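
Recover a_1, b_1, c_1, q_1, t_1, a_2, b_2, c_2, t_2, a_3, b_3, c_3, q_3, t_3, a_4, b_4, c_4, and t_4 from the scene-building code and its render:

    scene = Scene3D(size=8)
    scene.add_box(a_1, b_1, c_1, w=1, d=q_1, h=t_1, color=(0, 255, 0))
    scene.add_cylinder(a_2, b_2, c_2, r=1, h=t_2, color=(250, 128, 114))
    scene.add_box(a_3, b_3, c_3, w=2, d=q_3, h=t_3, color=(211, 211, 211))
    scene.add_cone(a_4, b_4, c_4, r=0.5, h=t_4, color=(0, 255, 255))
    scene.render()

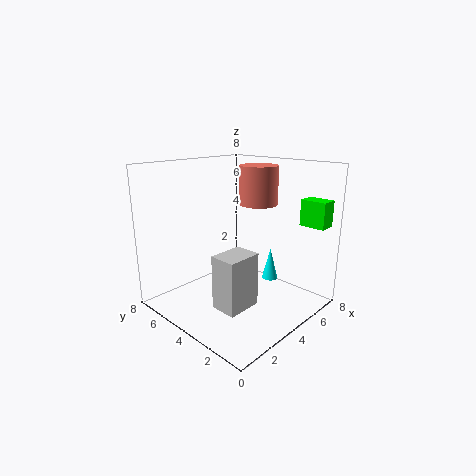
a_1 = 7
b_1 = 0.5
c_1 = 4.5
q_1 = 1.5
t_1 = 1.5
a_2 = 4.5
b_2 = 3
c_2 = 6
t_2 = 2
a_3 = 2
b_3 = 2.5
c_3 = 0.5
q_3 = 1.5
t_3 = 3
a_4 = 7
b_4 = 4
c_4 = 0.5
t_4 = 2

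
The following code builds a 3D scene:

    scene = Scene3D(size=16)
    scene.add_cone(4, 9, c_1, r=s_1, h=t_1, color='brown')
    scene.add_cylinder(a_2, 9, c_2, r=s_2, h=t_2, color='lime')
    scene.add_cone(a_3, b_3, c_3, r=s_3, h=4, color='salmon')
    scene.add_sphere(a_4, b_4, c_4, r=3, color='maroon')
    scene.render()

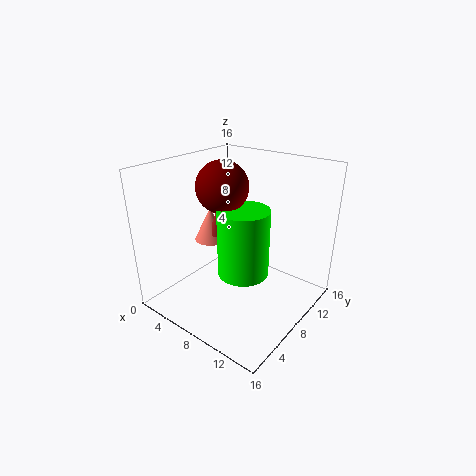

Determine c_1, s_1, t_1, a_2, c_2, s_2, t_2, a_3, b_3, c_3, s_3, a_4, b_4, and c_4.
c_1 = 7; s_1 = 1; t_1 = 3; a_2 = 8; c_2 = 3; s_2 = 3; t_2 = 8; a_3 = 3; b_3 = 9; c_3 = 6; s_3 = 2; a_4 = 5; b_4 = 9; c_4 = 13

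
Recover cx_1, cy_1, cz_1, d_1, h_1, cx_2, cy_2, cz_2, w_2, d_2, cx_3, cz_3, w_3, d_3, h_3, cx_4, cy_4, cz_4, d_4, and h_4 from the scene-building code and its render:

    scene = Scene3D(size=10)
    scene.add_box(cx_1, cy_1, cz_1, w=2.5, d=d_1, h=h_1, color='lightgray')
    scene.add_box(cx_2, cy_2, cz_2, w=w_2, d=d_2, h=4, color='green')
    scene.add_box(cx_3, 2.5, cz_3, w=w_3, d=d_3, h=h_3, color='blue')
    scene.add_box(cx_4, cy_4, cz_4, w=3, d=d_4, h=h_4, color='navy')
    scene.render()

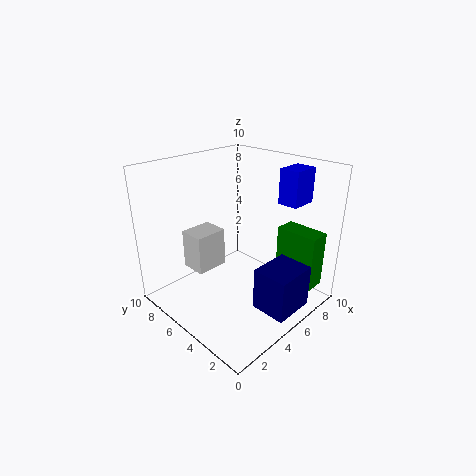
cx_1 = 3.5
cy_1 = 7.5
cz_1 = 1.5
d_1 = 2
h_1 = 3
cx_2 = 7.5
cy_2 = 0.5
cz_2 = 1.5
w_2 = 1.5
d_2 = 3
cx_3 = 8
cz_3 = 7
w_3 = 2
d_3 = 1.5
h_3 = 2.5
cx_4 = 4.5
cy_4 = 0.5
cz_4 = 0.5
d_4 = 2.5
h_4 = 3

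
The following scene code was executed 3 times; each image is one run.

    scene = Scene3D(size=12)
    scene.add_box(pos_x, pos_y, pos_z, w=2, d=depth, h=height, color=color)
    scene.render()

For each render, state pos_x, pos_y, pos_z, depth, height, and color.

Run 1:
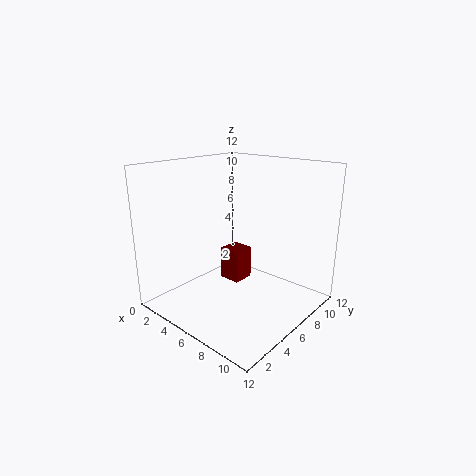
pos_x = 3, pos_y = 7, pos_z = 1, depth = 2, height = 3, color = 'maroon'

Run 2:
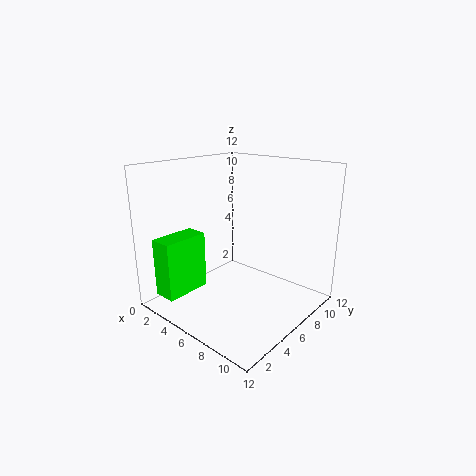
pos_x = 1, pos_y = 1, pos_z = 1, depth = 4, height = 5, color = 'lime'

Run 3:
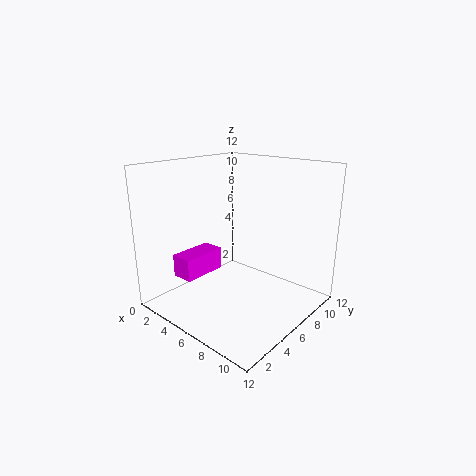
pos_x = 1, pos_y = 3, pos_z = 2, depth = 4, height = 2, color = 'magenta'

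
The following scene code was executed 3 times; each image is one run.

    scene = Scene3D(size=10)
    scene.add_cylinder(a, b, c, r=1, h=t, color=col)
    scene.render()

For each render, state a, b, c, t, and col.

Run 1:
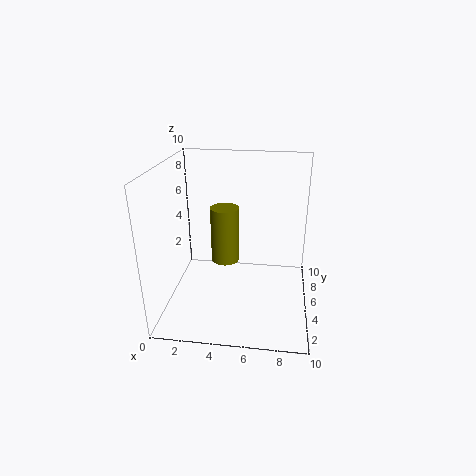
a = 4, b = 5.5, c = 3, t = 4, col = 'olive'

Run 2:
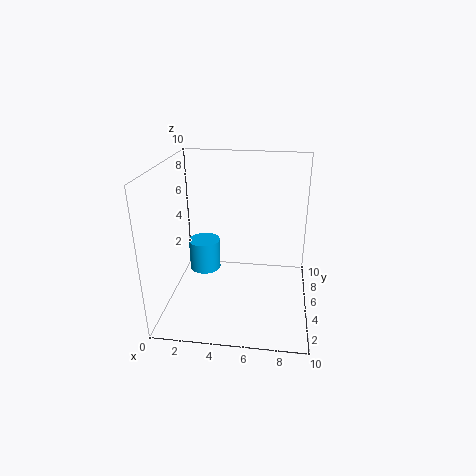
a = 3, b = 3.5, c = 3.5, t = 2, col = 'deepskyblue'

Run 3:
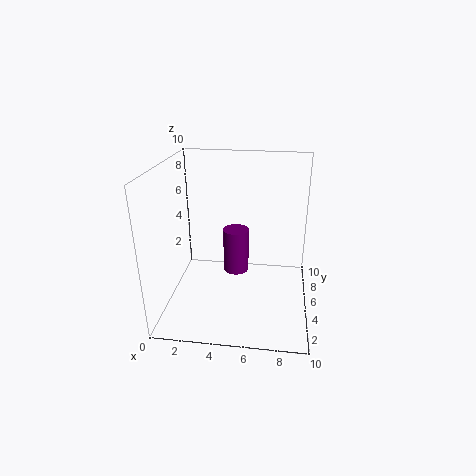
a = 4.5, b = 7.5, c = 1, t = 3.5, col = 'purple'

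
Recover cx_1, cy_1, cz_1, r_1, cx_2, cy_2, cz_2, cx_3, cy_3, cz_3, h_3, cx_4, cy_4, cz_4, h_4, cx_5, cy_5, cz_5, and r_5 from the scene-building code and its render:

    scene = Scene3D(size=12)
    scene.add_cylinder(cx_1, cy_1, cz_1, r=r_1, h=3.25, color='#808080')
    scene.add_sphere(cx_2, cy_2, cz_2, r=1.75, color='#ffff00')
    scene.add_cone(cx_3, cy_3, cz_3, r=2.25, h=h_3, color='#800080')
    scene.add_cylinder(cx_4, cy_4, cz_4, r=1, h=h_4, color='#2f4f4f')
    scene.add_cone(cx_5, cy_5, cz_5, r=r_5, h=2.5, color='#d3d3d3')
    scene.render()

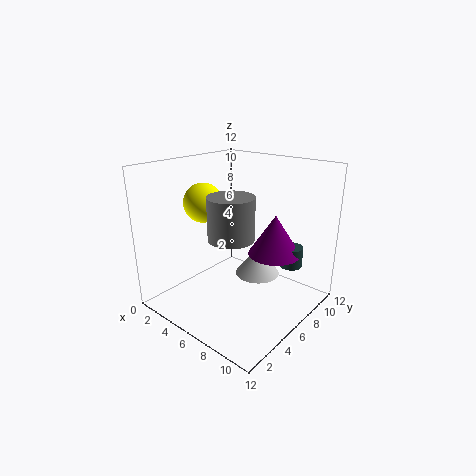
cx_1 = 7.25
cy_1 = 3.75
cz_1 = 7
r_1 = 1.75
cx_2 = 2
cy_2 = 6
cz_2 = 8.25
cx_3 = 8
cy_3 = 8.5
cz_3 = 4.25
h_3 = 3.5
cx_4 = 9.25
cy_4 = 9.25
cz_4 = 3.25
h_4 = 1.75
cx_5 = 6.25
cy_5 = 8.5
cz_5 = 1.75
r_5 = 2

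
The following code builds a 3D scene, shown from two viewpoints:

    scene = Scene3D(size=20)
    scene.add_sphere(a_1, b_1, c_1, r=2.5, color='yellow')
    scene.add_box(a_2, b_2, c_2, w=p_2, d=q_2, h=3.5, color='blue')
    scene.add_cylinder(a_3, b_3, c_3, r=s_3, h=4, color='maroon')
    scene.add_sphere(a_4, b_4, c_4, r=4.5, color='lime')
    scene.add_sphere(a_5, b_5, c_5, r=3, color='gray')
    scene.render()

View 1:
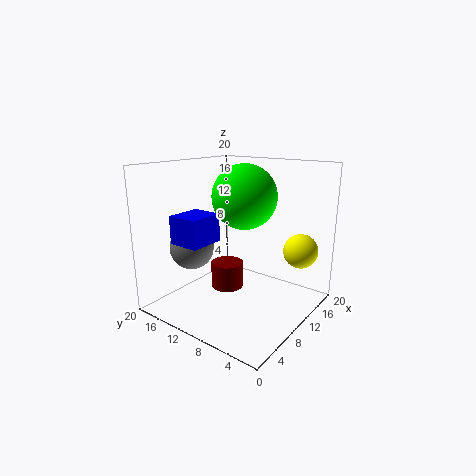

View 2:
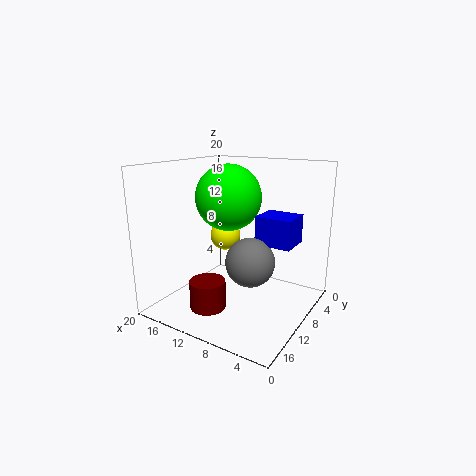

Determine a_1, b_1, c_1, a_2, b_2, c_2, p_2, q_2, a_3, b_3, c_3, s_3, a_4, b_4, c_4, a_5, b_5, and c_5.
a_1 = 16.5; b_1 = 3.5; c_1 = 7.5; a_2 = 1; b_2 = 9.5; c_2 = 11; p_2 = 4.5; q_2 = 4; a_3 = 12.5; b_3 = 14; c_3 = 0.5; s_3 = 2.5; a_4 = 11.5; b_4 = 10; c_4 = 15.5; a_5 = 5.5; b_5 = 14.5; c_5 = 9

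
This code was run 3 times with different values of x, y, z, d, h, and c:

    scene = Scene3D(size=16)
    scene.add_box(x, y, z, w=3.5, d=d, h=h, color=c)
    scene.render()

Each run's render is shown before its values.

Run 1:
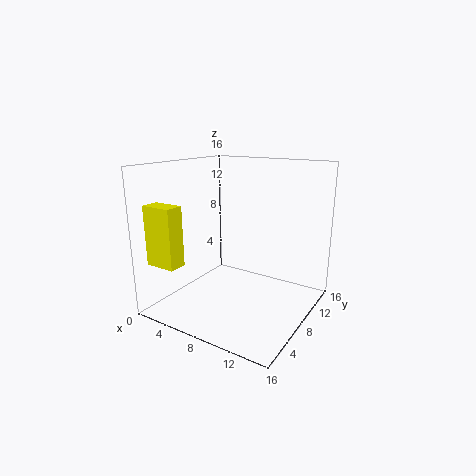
x = 0.5, y = 1.5, z = 5.5, d = 2, h = 6.5, c = 'yellow'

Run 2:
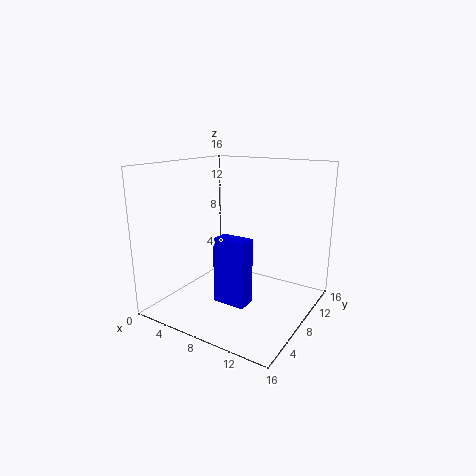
x = 7.5, y = 4, z = 2, d = 2, h = 7, c = 'blue'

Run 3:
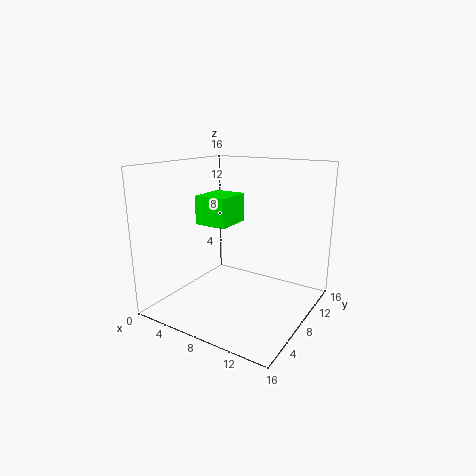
x = 5, y = 4.5, z = 10, d = 4, h = 3, c = 'lime'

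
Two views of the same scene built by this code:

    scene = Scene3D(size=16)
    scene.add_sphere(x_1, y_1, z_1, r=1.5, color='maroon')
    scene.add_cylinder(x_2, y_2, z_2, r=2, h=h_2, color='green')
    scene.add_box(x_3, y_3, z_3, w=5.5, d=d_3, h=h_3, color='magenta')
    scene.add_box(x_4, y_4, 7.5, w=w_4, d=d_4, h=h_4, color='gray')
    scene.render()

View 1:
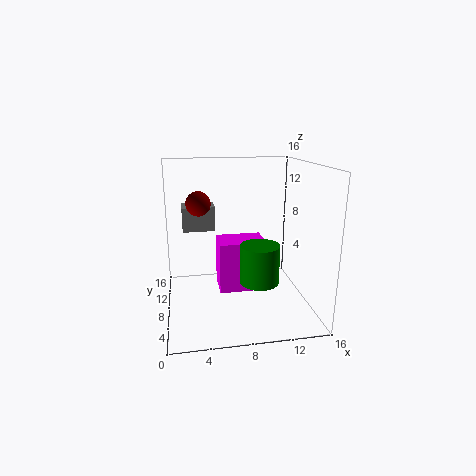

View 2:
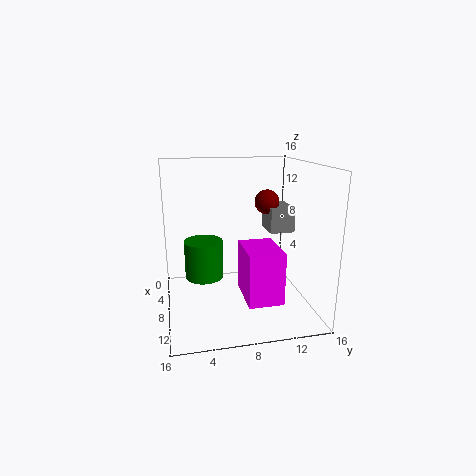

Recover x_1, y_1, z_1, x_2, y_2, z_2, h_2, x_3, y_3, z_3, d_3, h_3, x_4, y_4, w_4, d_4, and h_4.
x_1 = 4; y_1 = 12.5; z_1 = 11; x_2 = 9.5; y_2 = 4; z_2 = 4.5; h_2 = 4; x_3 = 6; y_3 = 8.5; z_3 = 1; d_3 = 4; h_3 = 6; x_4 = 2; y_4 = 12.5; w_4 = 4; d_4 = 3; h_4 = 3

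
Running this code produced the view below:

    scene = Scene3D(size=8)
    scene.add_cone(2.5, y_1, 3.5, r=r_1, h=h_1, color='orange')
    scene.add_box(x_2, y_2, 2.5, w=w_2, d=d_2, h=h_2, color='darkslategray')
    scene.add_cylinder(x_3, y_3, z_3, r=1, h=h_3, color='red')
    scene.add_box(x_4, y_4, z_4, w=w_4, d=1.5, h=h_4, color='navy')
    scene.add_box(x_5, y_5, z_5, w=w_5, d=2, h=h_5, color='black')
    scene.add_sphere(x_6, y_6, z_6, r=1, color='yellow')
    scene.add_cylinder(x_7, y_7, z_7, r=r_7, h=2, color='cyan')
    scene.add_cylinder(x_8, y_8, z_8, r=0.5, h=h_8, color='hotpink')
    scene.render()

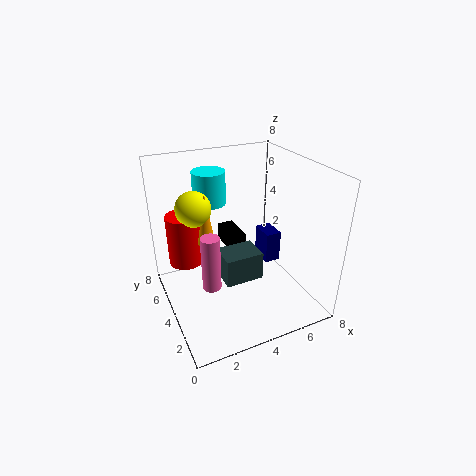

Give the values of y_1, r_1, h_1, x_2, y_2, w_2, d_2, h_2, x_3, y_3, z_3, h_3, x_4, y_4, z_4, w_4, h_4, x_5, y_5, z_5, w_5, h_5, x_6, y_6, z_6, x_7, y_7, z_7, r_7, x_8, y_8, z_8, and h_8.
y_1 = 5
r_1 = 0.5
h_1 = 3
x_2 = 2.5
y_2 = 2
w_2 = 2
d_2 = 1.5
h_2 = 1.5
x_3 = 1.5
y_3 = 6
z_3 = 2
h_3 = 3
x_4 = 6.5
y_4 = 5
z_4 = 1
w_4 = 1
h_4 = 2
x_5 = 4
y_5 = 5
z_5 = 2.5
w_5 = 1
h_5 = 1
x_6 = 2
y_6 = 5.5
z_6 = 5.5
x_7 = 3.5
y_7 = 7
z_7 = 5
r_7 = 1
x_8 = 2
y_8 = 3
z_8 = 2
h_8 = 3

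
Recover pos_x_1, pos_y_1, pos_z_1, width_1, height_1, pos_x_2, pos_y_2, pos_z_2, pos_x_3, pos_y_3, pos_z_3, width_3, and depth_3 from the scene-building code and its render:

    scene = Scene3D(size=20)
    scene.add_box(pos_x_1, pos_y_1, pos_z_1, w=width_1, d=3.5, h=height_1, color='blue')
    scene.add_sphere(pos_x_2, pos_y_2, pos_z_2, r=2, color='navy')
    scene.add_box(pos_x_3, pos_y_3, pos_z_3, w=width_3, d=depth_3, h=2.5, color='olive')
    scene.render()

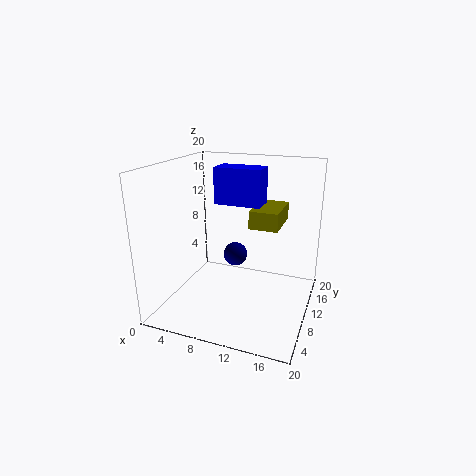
pos_x_1 = 6.5; pos_y_1 = 10; pos_z_1 = 14.5; width_1 = 6.5; height_1 = 5; pos_x_2 = 6.5; pos_y_2 = 18; pos_z_2 = 3.5; pos_x_3 = 11.5; pos_y_3 = 10; pos_z_3 = 11.5; width_3 = 4; depth_3 = 6.5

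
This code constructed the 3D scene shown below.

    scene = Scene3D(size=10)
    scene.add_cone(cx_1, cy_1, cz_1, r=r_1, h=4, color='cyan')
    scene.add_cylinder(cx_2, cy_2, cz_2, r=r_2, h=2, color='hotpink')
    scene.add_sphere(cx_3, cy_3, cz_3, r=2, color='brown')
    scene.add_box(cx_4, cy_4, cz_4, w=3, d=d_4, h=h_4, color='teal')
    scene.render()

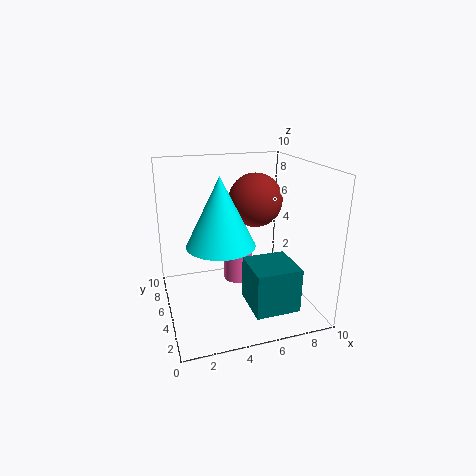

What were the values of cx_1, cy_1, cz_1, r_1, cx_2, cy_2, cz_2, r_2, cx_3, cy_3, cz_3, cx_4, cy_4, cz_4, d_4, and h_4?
cx_1 = 3, cy_1 = 2, cz_1 = 6, r_1 = 2, cx_2 = 5, cy_2 = 5, cz_2 = 2, r_2 = 1, cx_3 = 7, cy_3 = 7, cz_3 = 7, cx_4 = 5, cy_4 = 1, cz_4 = 1, d_4 = 3, h_4 = 3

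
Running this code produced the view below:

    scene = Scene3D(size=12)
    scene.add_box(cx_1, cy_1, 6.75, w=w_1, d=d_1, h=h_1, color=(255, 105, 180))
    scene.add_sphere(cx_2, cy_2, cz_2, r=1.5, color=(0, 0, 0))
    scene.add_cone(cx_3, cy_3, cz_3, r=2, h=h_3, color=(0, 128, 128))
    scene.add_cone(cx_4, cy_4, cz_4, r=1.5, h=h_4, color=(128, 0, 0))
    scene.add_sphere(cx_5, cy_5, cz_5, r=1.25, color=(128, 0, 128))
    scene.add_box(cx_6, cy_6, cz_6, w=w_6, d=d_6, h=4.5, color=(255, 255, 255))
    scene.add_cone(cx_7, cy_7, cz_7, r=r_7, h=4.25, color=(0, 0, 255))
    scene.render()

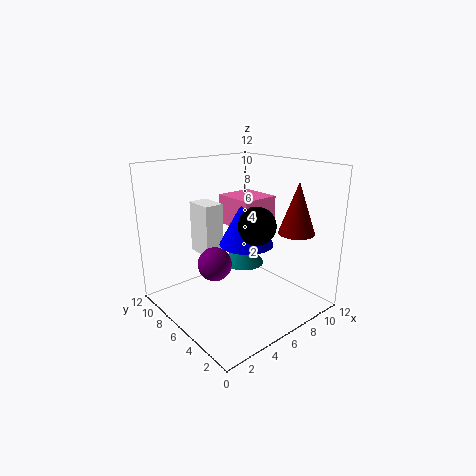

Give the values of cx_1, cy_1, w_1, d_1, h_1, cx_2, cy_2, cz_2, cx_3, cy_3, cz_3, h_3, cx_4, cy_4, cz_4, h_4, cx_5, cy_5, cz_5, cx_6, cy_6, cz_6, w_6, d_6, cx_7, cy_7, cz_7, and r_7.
cx_1 = 6; cy_1 = 5; w_1 = 3.25; d_1 = 3.5; h_1 = 2.5; cx_2 = 6.25; cy_2 = 4; cz_2 = 7.5; cx_3 = 9.25; cy_3 = 9; cz_3 = 1.75; h_3 = 2.75; cx_4 = 9.5; cy_4 = 2.75; cz_4 = 6.5; h_4 = 4.25; cx_5 = 2.5; cy_5 = 4.5; cz_5 = 5.25; cx_6 = 4.25; cy_6 = 8; cz_6 = 4; w_6 = 1.75; d_6 = 2.5; cx_7 = 6.5; cy_7 = 5.5; cz_7 = 5.5; r_7 = 2.25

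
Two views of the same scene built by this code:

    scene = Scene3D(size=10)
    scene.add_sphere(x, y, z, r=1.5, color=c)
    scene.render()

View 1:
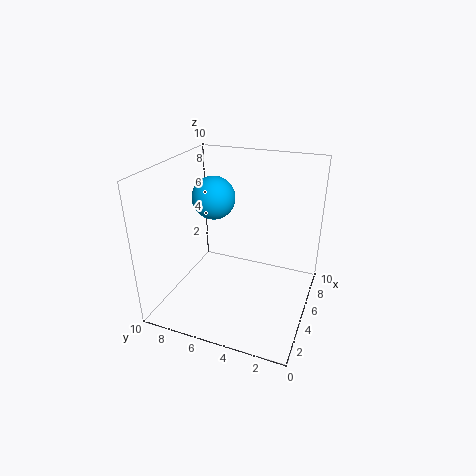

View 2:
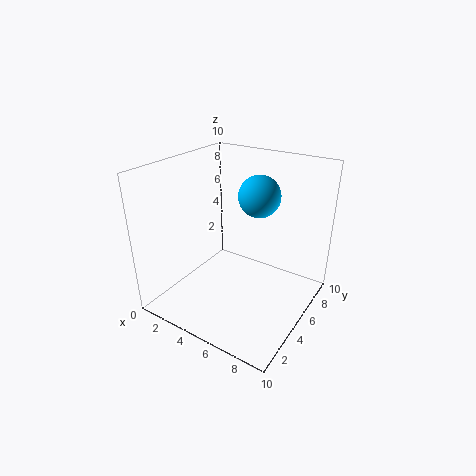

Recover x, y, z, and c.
x = 5.5; y = 7; z = 7.5; c = 'deepskyblue'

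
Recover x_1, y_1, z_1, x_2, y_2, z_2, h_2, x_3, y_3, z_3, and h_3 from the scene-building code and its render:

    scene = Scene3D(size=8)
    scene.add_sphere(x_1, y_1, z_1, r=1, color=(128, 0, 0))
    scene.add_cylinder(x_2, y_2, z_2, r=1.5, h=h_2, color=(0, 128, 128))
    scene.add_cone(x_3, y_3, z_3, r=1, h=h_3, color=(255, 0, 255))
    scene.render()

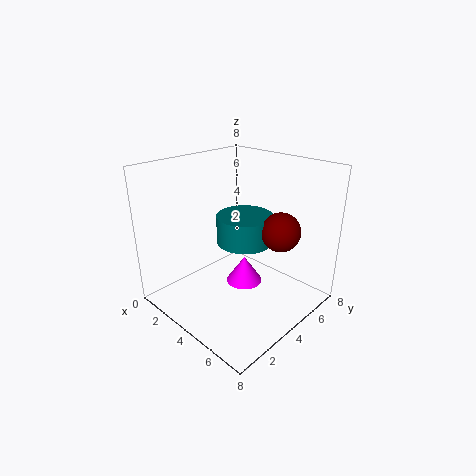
x_1 = 6.5
y_1 = 4.5
z_1 = 5
x_2 = 4.5
y_2 = 4
z_2 = 4
h_2 = 1.5
x_3 = 4.5
y_3 = 4
z_3 = 1.5
h_3 = 1.5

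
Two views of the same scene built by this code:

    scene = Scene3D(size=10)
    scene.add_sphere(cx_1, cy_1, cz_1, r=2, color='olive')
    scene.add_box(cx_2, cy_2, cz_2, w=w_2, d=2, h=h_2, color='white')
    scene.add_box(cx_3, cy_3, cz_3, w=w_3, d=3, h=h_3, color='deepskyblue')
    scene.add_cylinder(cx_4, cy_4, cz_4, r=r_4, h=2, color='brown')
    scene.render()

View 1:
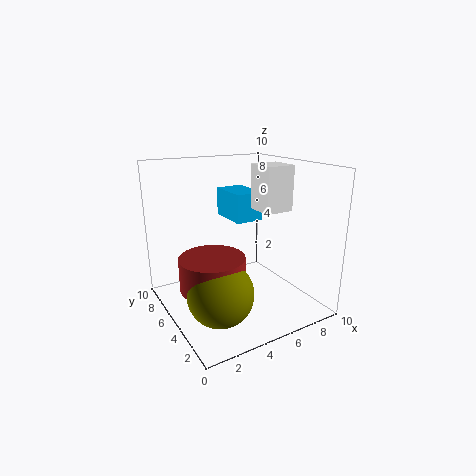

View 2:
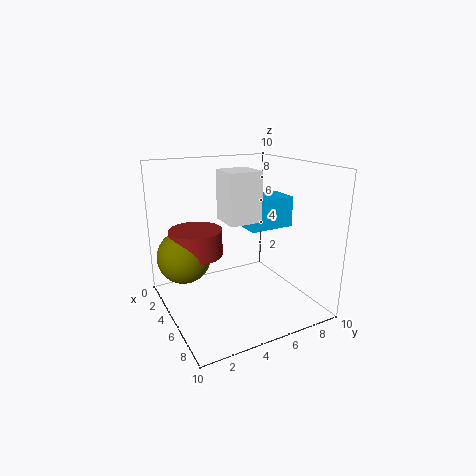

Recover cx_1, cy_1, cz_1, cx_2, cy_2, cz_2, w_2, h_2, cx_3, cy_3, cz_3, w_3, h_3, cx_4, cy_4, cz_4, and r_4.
cx_1 = 2, cy_1 = 2, cz_1 = 3, cx_2 = 6, cy_2 = 3, cz_2 = 7, w_2 = 2, h_2 = 3, cx_3 = 5, cy_3 = 5, cz_3 = 6, w_3 = 2, h_3 = 2, cx_4 = 2, cy_4 = 3, cz_4 = 3, r_4 = 2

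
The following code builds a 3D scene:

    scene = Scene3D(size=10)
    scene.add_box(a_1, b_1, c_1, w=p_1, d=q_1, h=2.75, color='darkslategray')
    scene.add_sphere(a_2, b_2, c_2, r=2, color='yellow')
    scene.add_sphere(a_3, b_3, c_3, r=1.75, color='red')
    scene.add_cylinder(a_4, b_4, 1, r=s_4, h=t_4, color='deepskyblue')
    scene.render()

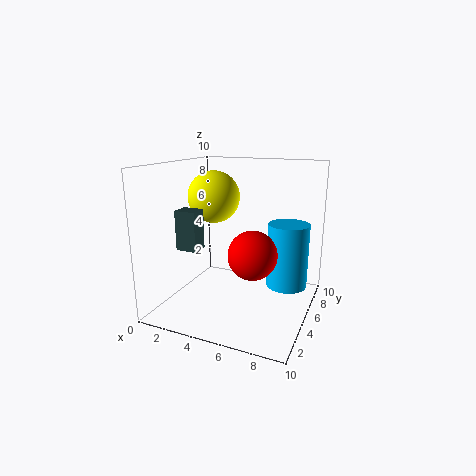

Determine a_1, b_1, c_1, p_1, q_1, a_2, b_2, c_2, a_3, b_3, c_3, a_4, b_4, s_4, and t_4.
a_1 = 1.25, b_1 = 3, c_1 = 4.25, p_1 = 1.5, q_1 = 1.25, a_2 = 2, b_2 = 7.25, c_2 = 7.25, a_3 = 6, b_3 = 5.25, c_3 = 3.75, a_4 = 8, b_4 = 7.25, s_4 = 1.5, t_4 = 4.75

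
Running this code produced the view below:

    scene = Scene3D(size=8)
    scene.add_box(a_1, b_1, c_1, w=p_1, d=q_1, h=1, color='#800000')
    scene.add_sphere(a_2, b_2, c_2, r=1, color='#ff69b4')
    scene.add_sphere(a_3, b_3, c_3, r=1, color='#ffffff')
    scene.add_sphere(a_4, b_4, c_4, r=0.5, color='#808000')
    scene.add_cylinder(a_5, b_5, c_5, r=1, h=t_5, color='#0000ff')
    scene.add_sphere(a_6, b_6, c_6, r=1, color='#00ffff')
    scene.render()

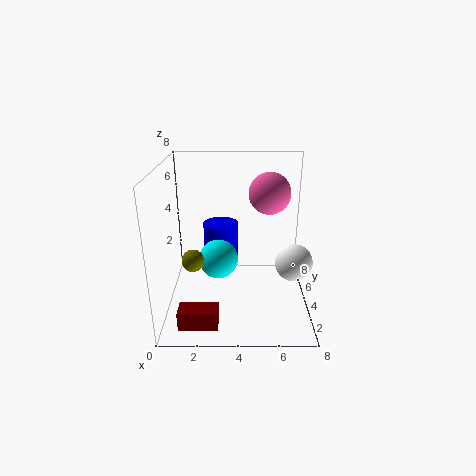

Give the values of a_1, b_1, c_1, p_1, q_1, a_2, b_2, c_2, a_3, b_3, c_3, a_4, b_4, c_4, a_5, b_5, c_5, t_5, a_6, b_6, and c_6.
a_1 = 1, b_1 = 0.5, c_1 = 0.5, p_1 = 2, q_1 = 1, a_2 = 5.5, b_2 = 2.5, c_2 = 7, a_3 = 7, b_3 = 3, c_3 = 3, a_4 = 2, b_4 = 0.5, c_4 = 4.5, a_5 = 3, b_5 = 5, c_5 = 2, t_5 = 2.5, a_6 = 3, b_6 = 2.5, c_6 = 3.5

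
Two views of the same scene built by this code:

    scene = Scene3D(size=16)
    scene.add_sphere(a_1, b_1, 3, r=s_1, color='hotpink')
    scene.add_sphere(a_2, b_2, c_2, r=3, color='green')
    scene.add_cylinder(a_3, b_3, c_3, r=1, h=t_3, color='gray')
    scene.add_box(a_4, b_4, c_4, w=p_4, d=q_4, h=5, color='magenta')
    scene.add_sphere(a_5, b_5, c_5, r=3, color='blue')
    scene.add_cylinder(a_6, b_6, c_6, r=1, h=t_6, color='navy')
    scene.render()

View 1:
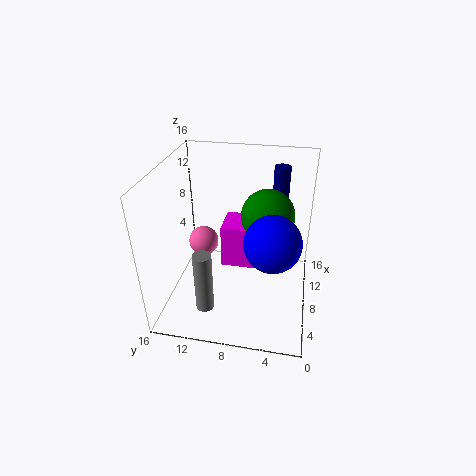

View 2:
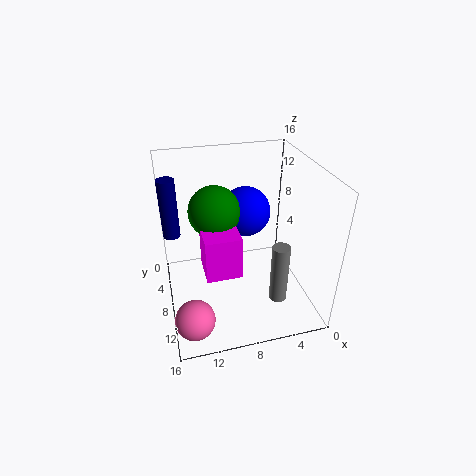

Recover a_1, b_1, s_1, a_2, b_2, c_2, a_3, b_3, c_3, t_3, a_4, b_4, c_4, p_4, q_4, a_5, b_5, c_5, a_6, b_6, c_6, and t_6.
a_1 = 14, b_1 = 14, s_1 = 2, a_2 = 10, b_2 = 5, c_2 = 10, a_3 = 4, b_3 = 11, c_3 = 1, t_3 = 7, a_4 = 8, b_4 = 6, c_4 = 4, p_4 = 4, q_4 = 4, a_5 = 6, b_5 = 4, c_5 = 9, a_6 = 15, b_6 = 4, c_6 = 7, t_6 = 7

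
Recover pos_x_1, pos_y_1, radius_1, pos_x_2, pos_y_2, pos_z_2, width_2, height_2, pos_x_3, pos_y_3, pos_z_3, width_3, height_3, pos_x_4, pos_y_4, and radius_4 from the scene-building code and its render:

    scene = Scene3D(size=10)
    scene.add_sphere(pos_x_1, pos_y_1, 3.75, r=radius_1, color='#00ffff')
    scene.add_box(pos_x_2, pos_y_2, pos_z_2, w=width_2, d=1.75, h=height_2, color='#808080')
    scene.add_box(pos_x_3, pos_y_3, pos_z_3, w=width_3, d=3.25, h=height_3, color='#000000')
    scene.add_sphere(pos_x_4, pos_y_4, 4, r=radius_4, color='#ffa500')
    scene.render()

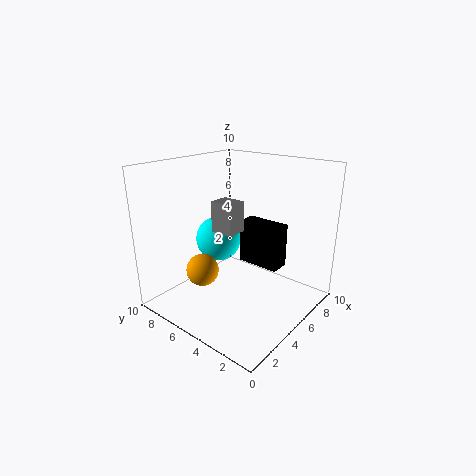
pos_x_1 = 6.25; pos_y_1 = 8; radius_1 = 1.75; pos_x_2 = 4.75; pos_y_2 = 5.5; pos_z_2 = 5; width_2 = 1.5; height_2 = 2.25; pos_x_3 = 6.75; pos_y_3 = 3; pos_z_3 = 2.25; width_3 = 1.5; height_3 = 3.25; pos_x_4 = 1.5; pos_y_4 = 5; radius_4 = 1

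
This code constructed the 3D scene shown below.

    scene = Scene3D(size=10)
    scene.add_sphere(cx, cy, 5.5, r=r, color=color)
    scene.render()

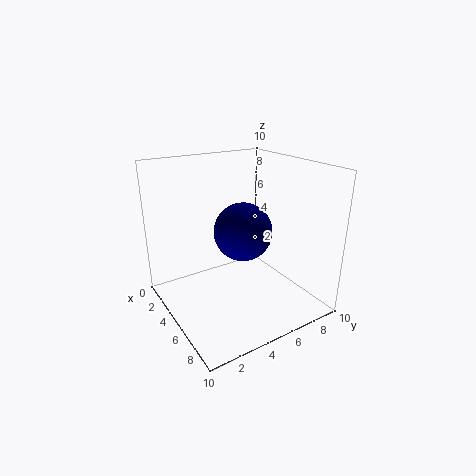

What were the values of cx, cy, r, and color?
cx = 5.25, cy = 5.25, r = 2, color = 'navy'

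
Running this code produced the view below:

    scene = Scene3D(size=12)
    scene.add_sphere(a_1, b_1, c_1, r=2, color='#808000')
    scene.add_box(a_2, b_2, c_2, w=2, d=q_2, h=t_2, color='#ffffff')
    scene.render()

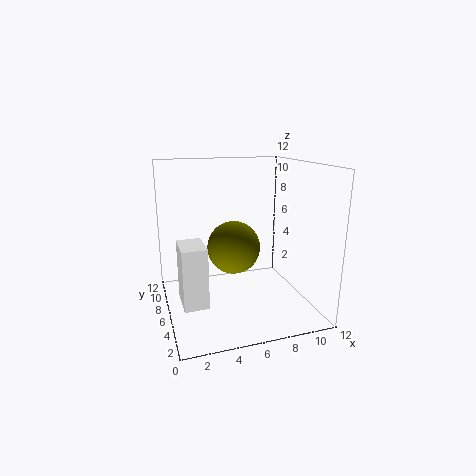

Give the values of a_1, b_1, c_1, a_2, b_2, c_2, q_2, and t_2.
a_1 = 5
b_1 = 4
c_1 = 6
a_2 = 1
b_2 = 4
c_2 = 1
q_2 = 3
t_2 = 5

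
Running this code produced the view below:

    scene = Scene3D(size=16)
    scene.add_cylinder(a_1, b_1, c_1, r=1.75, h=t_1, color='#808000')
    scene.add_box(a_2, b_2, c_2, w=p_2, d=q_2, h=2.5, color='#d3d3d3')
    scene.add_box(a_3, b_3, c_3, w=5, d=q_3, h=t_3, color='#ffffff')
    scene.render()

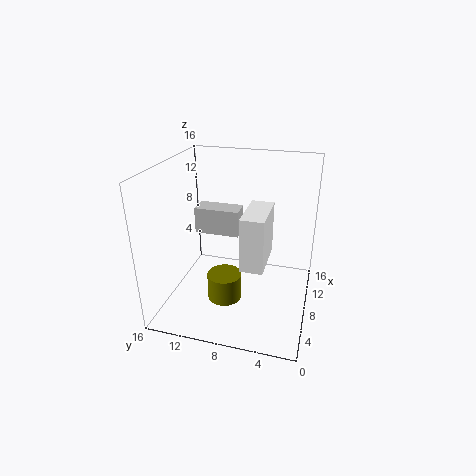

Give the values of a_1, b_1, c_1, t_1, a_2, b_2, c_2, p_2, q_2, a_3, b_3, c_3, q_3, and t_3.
a_1 = 3.75, b_1 = 8.25, c_1 = 3.25, t_1 = 2.75, a_2 = 3.5, b_2 = 6.75, c_2 = 10.5, p_2 = 2, q_2 = 4.25, a_3 = 2, b_3 = 4, c_3 = 7.75, q_3 = 2.25, t_3 = 5.25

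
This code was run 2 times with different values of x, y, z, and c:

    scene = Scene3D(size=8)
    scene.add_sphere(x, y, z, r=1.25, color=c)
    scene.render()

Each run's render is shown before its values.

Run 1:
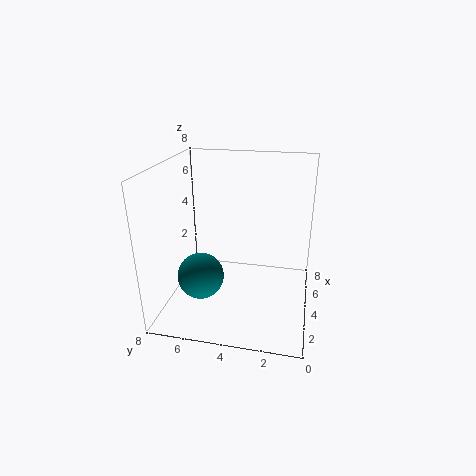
x = 2.5
y = 5.75
z = 2.25
c = 'teal'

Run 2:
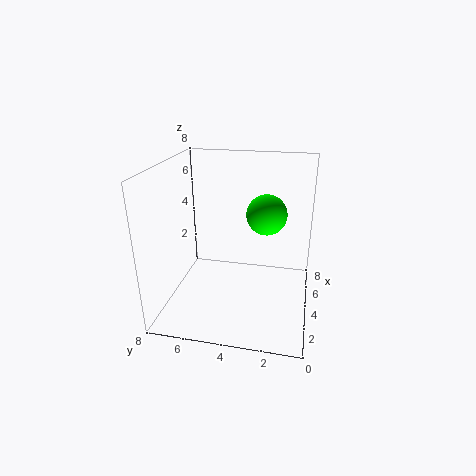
x = 6.5
y = 2.75
z = 4.5
c = 'lime'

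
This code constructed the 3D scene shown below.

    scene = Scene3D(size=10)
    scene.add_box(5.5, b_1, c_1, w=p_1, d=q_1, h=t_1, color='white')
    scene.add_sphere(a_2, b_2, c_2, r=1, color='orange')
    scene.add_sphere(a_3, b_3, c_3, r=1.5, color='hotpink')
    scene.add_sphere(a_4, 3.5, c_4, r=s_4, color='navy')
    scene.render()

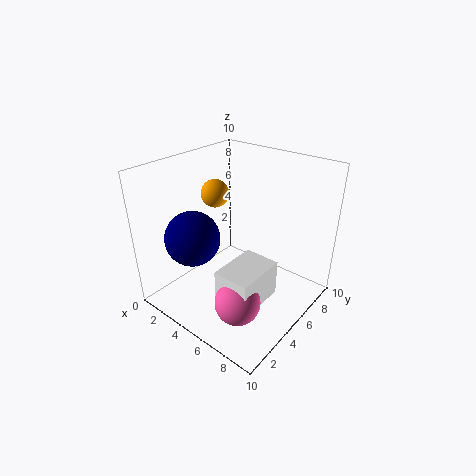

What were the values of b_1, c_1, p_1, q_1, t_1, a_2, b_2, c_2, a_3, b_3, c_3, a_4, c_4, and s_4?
b_1 = 2, c_1 = 1.5, p_1 = 2.5, q_1 = 3.5, t_1 = 2.5, a_2 = 2.5, b_2 = 5.5, c_2 = 7.5, a_3 = 7, b_3 = 2.5, c_3 = 2, a_4 = 2, c_4 = 4.5, s_4 = 2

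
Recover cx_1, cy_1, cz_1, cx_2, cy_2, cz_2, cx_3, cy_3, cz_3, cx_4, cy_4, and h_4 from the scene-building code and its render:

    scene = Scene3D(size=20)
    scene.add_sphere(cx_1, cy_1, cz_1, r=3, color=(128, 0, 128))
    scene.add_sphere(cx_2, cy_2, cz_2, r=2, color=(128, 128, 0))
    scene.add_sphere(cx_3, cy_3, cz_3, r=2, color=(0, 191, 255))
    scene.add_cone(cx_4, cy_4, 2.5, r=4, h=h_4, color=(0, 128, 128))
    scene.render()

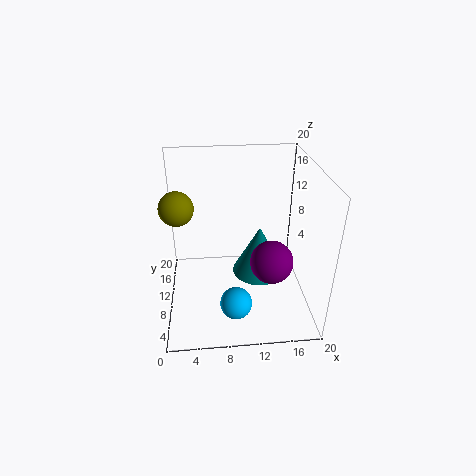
cx_1 = 14.5; cy_1 = 8; cz_1 = 7; cx_2 = 2.5; cy_2 = 5.5; cz_2 = 17; cx_3 = 9; cy_3 = 2.5; cz_3 = 5; cx_4 = 13.5; cy_4 = 12.5; h_4 = 7.5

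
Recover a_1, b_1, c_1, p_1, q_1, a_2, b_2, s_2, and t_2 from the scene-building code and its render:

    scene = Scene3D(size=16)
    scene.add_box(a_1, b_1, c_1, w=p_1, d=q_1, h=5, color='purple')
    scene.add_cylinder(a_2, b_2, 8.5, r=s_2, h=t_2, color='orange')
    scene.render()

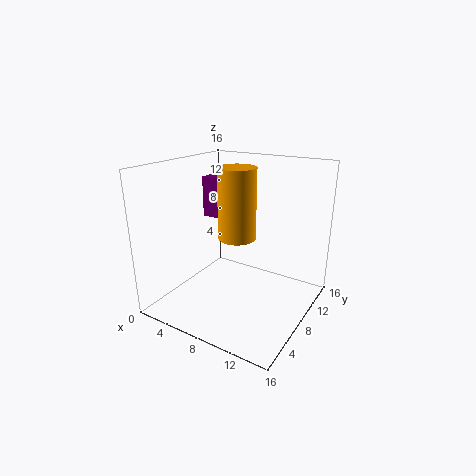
a_1 = 1; b_1 = 11; c_1 = 8.5; p_1 = 3.5; q_1 = 3; a_2 = 8.5; b_2 = 7; s_2 = 2; t_2 = 7.5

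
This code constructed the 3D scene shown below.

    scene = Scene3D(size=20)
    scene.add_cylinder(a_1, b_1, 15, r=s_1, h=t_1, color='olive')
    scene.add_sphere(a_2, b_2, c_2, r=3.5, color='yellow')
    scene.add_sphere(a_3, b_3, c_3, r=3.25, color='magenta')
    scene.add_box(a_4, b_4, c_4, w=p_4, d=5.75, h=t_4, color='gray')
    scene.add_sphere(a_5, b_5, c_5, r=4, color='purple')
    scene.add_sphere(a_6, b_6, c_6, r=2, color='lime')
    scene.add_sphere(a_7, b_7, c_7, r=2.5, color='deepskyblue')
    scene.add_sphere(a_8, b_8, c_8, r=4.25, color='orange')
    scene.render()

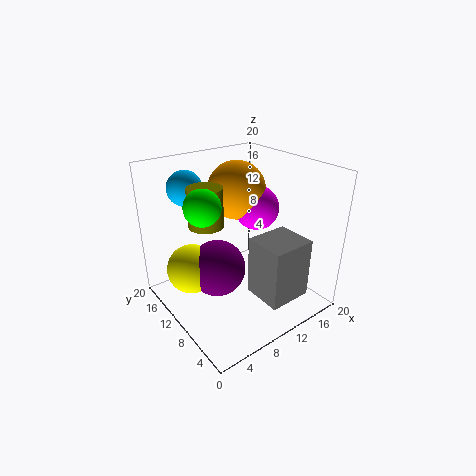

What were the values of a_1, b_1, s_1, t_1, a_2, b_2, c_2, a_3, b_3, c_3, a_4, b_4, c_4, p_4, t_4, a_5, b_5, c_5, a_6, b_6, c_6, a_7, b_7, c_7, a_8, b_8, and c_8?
a_1 = 3.25
b_1 = 7
s_1 = 2
t_1 = 4.5
a_2 = 4.25
b_2 = 13.25
c_2 = 5.5
a_3 = 14.75
b_3 = 11.75
c_3 = 12.75
a_4 = 10.5
b_4 = 2.5
c_4 = 2
p_4 = 6.25
t_4 = 8.5
a_5 = 7.25
b_5 = 11.25
c_5 = 5.5
a_6 = 2
b_6 = 5.5
c_6 = 18
a_7 = 5.75
b_7 = 16.5
c_7 = 16.25
a_8 = 12.75
b_8 = 14
c_8 = 15.25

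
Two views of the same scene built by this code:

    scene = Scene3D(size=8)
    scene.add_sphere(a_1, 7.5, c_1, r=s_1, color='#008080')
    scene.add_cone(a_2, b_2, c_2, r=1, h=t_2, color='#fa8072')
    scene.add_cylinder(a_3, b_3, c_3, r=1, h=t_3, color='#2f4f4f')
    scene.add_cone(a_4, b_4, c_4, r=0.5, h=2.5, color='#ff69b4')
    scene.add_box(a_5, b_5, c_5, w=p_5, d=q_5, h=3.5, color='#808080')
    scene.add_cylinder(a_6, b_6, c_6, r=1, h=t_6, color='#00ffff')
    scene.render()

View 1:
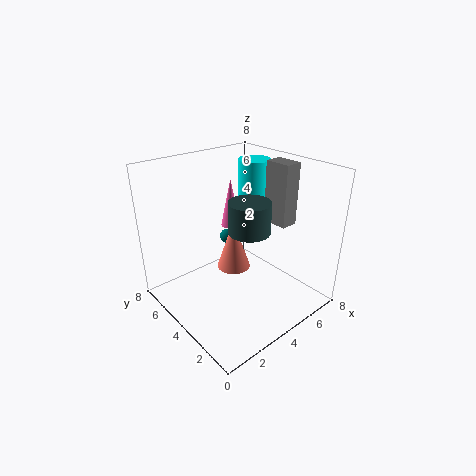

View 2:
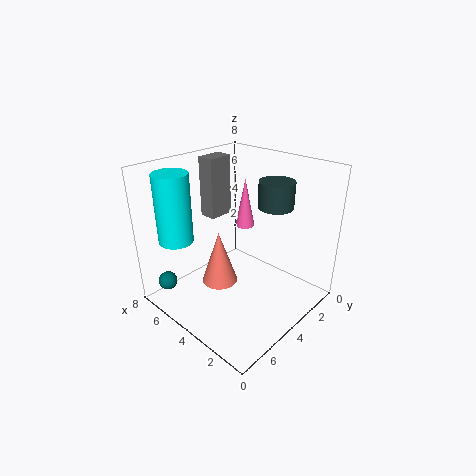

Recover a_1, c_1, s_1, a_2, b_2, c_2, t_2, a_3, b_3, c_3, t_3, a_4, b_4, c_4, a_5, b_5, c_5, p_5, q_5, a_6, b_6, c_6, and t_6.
a_1 = 6; c_1 = 2; s_1 = 0.5; a_2 = 4.5; b_2 = 5; c_2 = 1.5; t_2 = 3; a_3 = 3; b_3 = 2; c_3 = 5.5; t_3 = 1.5; a_4 = 3.5; b_4 = 4; c_4 = 5; a_5 = 6; b_5 = 2.5; c_5 = 4.5; p_5 = 1; q_5 = 1.5; a_6 = 7; b_6 = 6; c_6 = 3.5; t_6 = 4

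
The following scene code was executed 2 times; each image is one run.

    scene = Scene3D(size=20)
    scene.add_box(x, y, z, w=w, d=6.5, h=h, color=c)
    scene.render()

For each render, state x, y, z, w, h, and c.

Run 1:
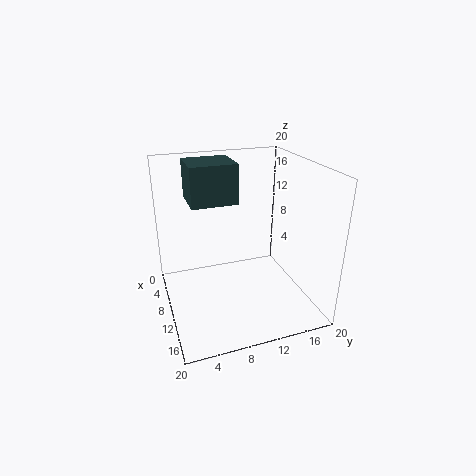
x = 3
y = 4
z = 14.5
w = 6
h = 5.5
c = 'darkslategray'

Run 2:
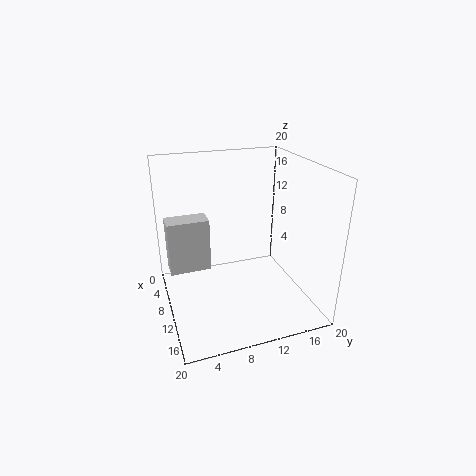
x = 0.5
y = 1
z = 2
w = 3.5
h = 8.5
c = 'lightgray'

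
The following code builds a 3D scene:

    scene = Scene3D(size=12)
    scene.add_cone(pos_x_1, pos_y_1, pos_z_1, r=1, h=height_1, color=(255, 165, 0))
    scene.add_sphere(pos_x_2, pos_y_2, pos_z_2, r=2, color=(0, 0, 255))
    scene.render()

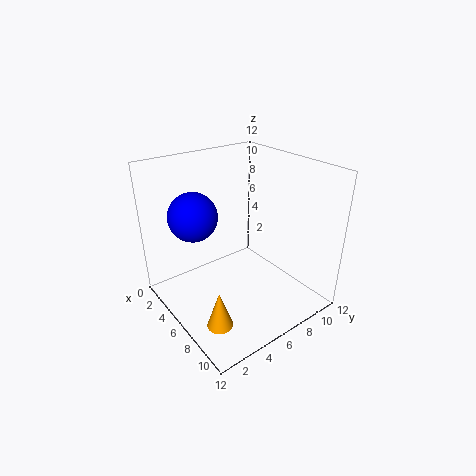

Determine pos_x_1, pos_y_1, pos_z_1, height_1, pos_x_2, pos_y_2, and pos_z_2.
pos_x_1 = 9; pos_y_1 = 2; pos_z_1 = 1; height_1 = 3; pos_x_2 = 4; pos_y_2 = 3; pos_z_2 = 8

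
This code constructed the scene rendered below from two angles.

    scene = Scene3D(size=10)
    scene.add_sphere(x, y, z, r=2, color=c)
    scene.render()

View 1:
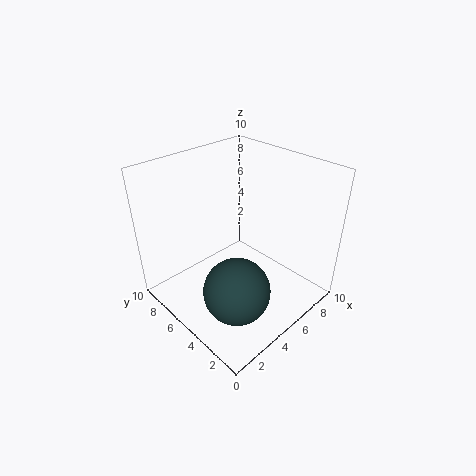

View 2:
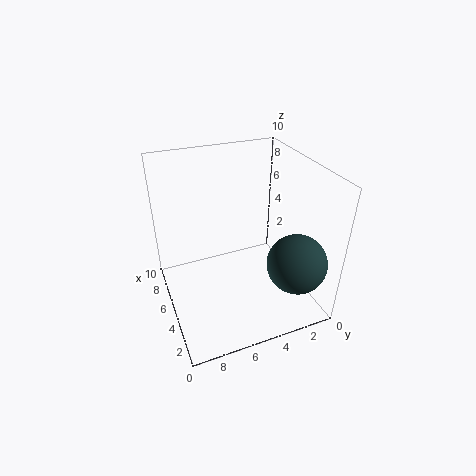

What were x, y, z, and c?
x = 2
y = 2
z = 4
c = 'darkslategray'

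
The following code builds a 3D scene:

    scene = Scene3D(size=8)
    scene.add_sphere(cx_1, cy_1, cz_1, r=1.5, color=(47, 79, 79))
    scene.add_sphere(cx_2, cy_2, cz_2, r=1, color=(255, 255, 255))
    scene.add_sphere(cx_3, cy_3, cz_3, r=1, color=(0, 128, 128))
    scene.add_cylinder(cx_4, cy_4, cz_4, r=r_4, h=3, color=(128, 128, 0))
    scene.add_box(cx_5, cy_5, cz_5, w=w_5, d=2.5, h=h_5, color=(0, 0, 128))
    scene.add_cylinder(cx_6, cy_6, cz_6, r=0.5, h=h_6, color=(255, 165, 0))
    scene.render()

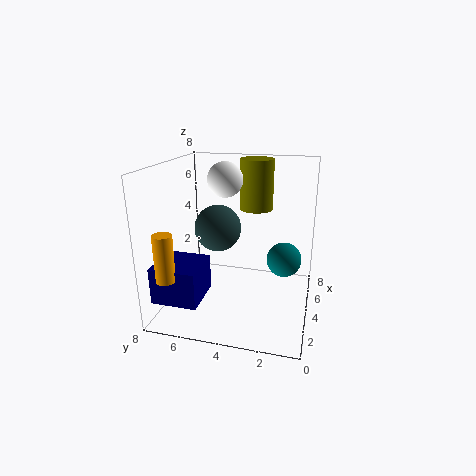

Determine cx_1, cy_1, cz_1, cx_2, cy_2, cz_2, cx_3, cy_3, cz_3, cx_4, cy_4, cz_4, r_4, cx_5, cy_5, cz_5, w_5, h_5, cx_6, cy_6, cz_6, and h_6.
cx_1 = 6.5; cy_1 = 6; cz_1 = 3.5; cx_2 = 5; cy_2 = 5; cz_2 = 7; cx_3 = 5; cy_3 = 1.5; cz_3 = 2.5; cx_4 = 6.5; cy_4 = 3.5; cz_4 = 5; r_4 = 1; cx_5 = 1; cy_5 = 5.5; cz_5 = 1; w_5 = 2.5; h_5 = 2; cx_6 = 1; cy_6 = 7; cz_6 = 2.5; h_6 = 2.5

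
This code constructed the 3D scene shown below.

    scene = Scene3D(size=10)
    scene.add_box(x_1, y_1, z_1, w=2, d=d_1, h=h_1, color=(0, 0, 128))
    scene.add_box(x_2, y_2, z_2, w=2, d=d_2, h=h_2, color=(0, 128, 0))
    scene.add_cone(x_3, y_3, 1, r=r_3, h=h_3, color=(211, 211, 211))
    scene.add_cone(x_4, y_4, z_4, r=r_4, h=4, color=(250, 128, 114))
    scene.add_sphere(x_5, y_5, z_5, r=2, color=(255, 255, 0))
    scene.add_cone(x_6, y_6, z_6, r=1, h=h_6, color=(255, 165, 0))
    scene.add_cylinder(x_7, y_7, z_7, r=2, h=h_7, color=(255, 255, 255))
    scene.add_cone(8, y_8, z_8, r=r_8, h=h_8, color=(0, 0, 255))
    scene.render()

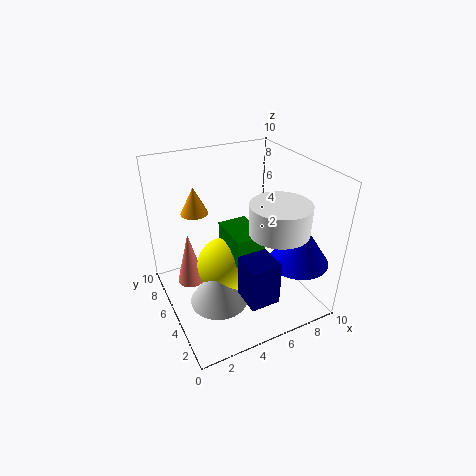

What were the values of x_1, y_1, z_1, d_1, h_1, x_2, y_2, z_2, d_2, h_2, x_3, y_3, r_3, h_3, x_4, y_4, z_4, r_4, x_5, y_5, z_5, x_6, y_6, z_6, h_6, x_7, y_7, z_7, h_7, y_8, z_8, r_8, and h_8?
x_1 = 4
y_1 = 1
z_1 = 2
d_1 = 2
h_1 = 3
x_2 = 4
y_2 = 3
z_2 = 4
d_2 = 3
h_2 = 2
x_3 = 3
y_3 = 4
r_3 = 2
h_3 = 3
x_4 = 2
y_4 = 7
z_4 = 1
r_4 = 1
x_5 = 4
y_5 = 5
z_5 = 3
x_6 = 3
y_6 = 8
z_6 = 6
h_6 = 2
x_7 = 7
y_7 = 3
z_7 = 6
h_7 = 2
y_8 = 2
z_8 = 4
r_8 = 2
h_8 = 3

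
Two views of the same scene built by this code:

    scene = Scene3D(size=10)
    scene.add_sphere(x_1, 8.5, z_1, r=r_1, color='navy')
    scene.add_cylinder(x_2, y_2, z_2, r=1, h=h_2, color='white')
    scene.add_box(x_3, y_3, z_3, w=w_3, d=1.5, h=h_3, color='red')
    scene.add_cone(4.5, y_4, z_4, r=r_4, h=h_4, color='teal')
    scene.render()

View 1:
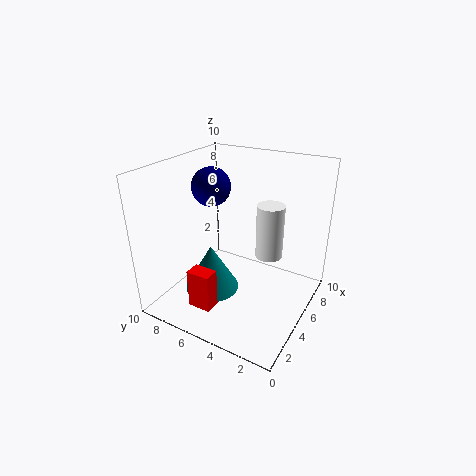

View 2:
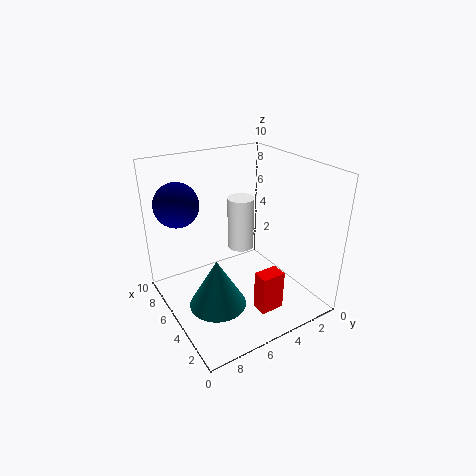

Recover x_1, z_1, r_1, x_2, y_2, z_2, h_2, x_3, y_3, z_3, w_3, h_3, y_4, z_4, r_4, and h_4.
x_1 = 7
z_1 = 7.5
r_1 = 1.5
x_2 = 7
y_2 = 3.5
z_2 = 3
h_2 = 4
x_3 = 0.5
y_3 = 4.5
z_3 = 2
w_3 = 1
h_3 = 2.5
y_4 = 7
z_4 = 0.5
r_4 = 2
h_4 = 3.5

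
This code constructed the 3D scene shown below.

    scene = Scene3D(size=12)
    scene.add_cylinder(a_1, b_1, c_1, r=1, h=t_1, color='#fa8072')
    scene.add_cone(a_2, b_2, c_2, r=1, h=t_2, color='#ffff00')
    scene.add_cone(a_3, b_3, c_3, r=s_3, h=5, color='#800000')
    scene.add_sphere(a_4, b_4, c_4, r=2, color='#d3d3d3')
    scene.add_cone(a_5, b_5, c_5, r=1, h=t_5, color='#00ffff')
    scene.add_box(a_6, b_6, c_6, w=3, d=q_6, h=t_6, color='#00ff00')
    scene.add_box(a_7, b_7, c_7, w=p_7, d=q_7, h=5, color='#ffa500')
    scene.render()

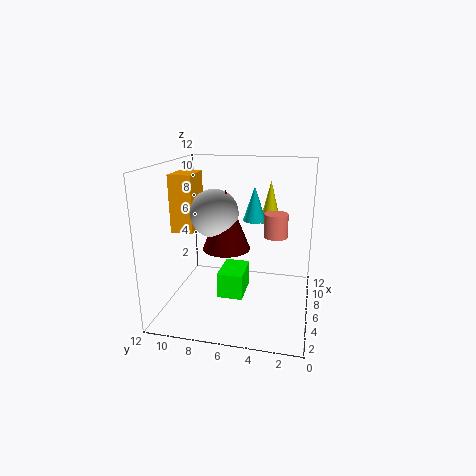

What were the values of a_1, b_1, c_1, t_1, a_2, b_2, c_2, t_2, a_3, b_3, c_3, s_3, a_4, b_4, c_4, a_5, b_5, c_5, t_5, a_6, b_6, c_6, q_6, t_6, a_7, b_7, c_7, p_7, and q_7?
a_1 = 7; b_1 = 3; c_1 = 6; t_1 = 2; a_2 = 11; b_2 = 4; c_2 = 6; t_2 = 4; a_3 = 6; b_3 = 7; c_3 = 5; s_3 = 2; a_4 = 6; b_4 = 8; c_4 = 8; a_5 = 8; b_5 = 5; c_5 = 7; t_5 = 3; a_6 = 3; b_6 = 5; c_6 = 2; q_6 = 2; t_6 = 2; a_7 = 6; b_7 = 10; c_7 = 6; p_7 = 3; q_7 = 2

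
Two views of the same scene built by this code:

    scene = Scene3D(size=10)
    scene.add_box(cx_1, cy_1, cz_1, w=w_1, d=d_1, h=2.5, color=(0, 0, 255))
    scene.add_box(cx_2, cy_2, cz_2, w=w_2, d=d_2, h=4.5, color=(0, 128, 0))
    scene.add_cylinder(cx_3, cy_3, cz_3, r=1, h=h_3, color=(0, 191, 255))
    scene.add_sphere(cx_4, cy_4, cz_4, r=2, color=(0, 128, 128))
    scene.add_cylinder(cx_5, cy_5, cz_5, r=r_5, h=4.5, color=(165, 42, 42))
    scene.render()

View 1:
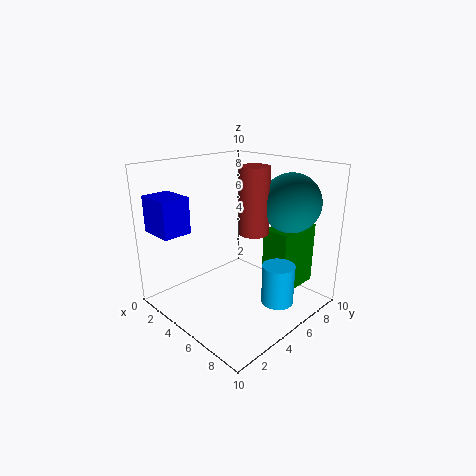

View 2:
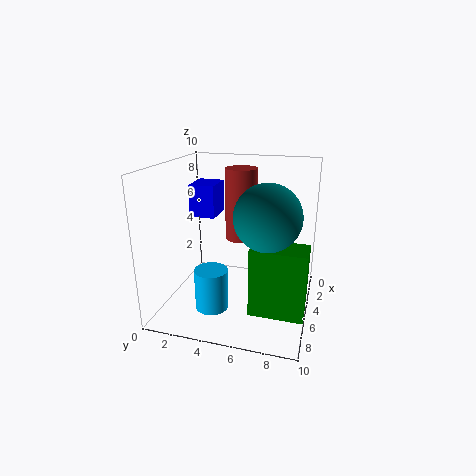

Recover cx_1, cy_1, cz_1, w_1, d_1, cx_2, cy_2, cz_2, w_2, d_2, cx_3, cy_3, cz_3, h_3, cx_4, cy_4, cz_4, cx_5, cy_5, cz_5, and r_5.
cx_1 = 0.5, cy_1 = 0.5, cz_1 = 5.5, w_1 = 2.5, d_1 = 2, cx_2 = 6, cy_2 = 6.5, cz_2 = 1, w_2 = 2, d_2 = 3.5, cx_3 = 9, cy_3 = 4.5, cz_3 = 2, h_3 = 2.5, cx_4 = 7.5, cy_4 = 7.5, cz_4 = 7.5, cx_5 = 6, cy_5 = 5.5, cz_5 = 5.5, r_5 = 1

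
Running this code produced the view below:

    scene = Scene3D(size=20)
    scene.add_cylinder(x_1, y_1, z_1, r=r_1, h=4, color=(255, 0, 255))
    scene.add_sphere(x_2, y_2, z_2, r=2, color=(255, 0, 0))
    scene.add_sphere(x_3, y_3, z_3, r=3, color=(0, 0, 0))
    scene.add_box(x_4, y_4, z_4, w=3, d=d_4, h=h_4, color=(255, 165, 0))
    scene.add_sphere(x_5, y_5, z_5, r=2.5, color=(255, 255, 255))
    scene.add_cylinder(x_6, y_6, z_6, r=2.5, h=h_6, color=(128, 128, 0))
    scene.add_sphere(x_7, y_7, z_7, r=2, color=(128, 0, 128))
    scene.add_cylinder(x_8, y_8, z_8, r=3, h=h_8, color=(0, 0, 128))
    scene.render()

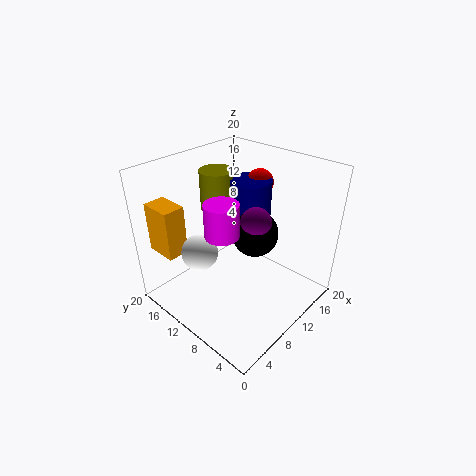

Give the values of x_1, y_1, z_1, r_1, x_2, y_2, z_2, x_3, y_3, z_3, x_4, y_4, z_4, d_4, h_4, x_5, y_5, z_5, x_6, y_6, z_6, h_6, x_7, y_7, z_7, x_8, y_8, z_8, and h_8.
x_1 = 4, y_1 = 7, z_1 = 14.5, r_1 = 2, x_2 = 17, y_2 = 12, z_2 = 15.5, x_3 = 10, y_3 = 7, z_3 = 12, x_4 = 2, y_4 = 15, z_4 = 8, d_4 = 4.5, h_4 = 7, x_5 = 5.5, y_5 = 13, z_5 = 8.5, x_6 = 12.5, y_6 = 16.5, z_6 = 11.5, h_6 = 6, x_7 = 9.5, y_7 = 6.5, z_7 = 14, x_8 = 15, y_8 = 12, z_8 = 7, h_8 = 9.5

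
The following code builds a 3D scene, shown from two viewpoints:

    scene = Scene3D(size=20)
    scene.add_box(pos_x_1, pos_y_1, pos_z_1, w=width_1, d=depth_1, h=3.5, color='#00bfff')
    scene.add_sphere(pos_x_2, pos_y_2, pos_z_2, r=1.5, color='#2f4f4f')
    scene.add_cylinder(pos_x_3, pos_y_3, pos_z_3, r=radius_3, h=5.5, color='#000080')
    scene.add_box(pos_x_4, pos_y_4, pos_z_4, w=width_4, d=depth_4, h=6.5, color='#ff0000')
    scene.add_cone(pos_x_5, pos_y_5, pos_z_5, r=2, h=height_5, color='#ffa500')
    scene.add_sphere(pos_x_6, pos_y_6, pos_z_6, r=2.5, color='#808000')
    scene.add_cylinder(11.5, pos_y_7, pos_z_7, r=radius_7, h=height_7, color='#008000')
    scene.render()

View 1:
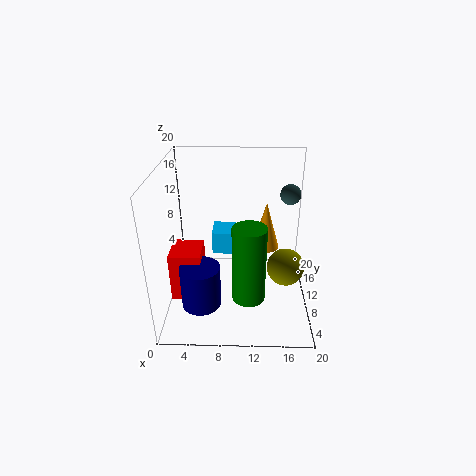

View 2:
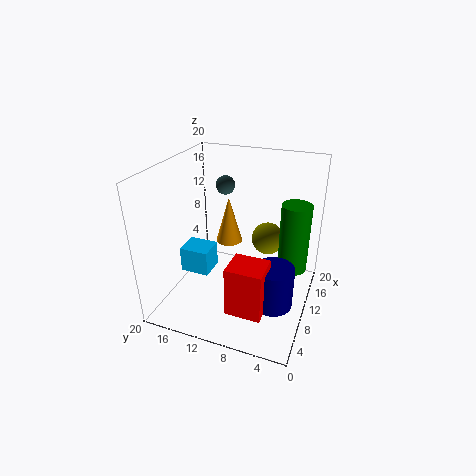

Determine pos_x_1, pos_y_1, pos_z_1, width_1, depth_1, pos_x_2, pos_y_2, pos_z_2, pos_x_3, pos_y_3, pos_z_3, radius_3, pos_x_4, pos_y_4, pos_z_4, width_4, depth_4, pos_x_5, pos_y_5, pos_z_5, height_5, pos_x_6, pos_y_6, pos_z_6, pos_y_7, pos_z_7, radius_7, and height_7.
pos_x_1 = 6, pos_y_1 = 13, pos_z_1 = 5.5, width_1 = 3.5, depth_1 = 4, pos_x_2 = 17.5, pos_y_2 = 15, pos_z_2 = 14.5, pos_x_3 = 5.5, pos_y_3 = 3.5, pos_z_3 = 4, radius_3 = 2.5, pos_x_4 = 1.5, pos_y_4 = 4, pos_z_4 = 4, width_4 = 4, depth_4 = 4.5, pos_x_5 = 14, pos_y_5 = 13, pos_z_5 = 7, height_5 = 7, pos_x_6 = 16.5, pos_y_6 = 7.5, pos_z_6 = 7, pos_y_7 = 2.5, pos_z_7 = 6, radius_7 = 2, height_7 = 9.5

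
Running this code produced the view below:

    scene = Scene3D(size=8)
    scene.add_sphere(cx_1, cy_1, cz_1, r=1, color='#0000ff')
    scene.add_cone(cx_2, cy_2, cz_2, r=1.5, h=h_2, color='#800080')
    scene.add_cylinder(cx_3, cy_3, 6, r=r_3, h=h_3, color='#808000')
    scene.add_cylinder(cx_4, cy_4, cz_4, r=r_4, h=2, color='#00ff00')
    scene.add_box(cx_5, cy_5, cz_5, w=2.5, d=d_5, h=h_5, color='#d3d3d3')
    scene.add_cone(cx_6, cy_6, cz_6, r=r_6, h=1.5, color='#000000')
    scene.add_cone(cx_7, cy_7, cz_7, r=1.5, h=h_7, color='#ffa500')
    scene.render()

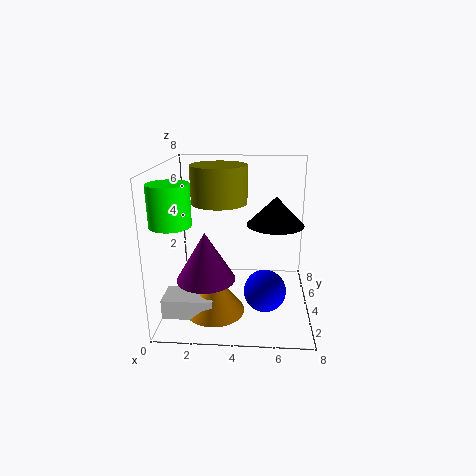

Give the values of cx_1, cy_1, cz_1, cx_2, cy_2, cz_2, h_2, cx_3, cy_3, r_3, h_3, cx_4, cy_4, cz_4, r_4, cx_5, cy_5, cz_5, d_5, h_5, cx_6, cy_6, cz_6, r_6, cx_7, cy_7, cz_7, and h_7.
cx_1 = 5.5, cy_1 = 1, cz_1 = 2.5, cx_2 = 2.5, cy_2 = 2, cz_2 = 2.5, h_2 = 2.5, cx_3 = 3, cy_3 = 4, r_3 = 1.5, h_3 = 2, cx_4 = 1, cy_4 = 1.5, cz_4 = 5.5, r_4 = 1, cx_5 = 0.5, cy_5 = 0.5, cz_5 = 1, d_5 = 1.5, h_5 = 1, cx_6 = 6, cy_6 = 3.5, cz_6 = 5, r_6 = 1.5, cx_7 = 3, cy_7 = 1.5, cz_7 = 1, h_7 = 2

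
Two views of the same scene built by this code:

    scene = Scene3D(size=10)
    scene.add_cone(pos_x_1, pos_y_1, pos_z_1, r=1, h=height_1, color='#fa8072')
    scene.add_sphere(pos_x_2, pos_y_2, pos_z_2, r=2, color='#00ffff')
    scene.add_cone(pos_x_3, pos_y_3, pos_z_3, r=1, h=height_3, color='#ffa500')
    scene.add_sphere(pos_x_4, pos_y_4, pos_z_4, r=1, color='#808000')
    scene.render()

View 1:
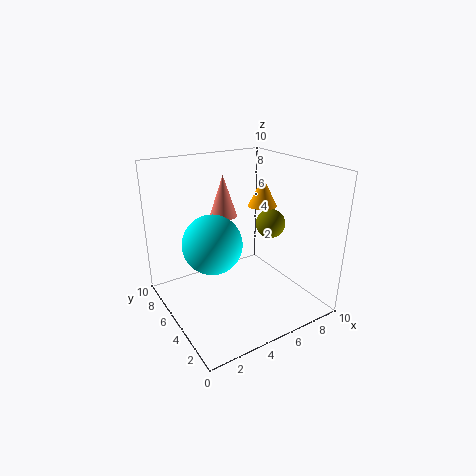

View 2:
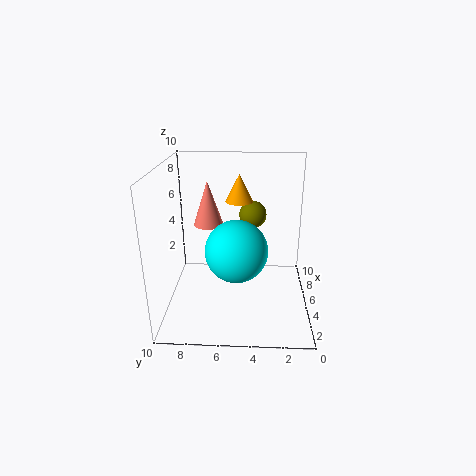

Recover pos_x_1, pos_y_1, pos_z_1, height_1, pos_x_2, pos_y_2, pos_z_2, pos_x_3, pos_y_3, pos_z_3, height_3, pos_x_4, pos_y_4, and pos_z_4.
pos_x_1 = 5, pos_y_1 = 7, pos_z_1 = 6, height_1 = 3, pos_x_2 = 3, pos_y_2 = 5, pos_z_2 = 5, pos_x_3 = 7, pos_y_3 = 5, pos_z_3 = 7, height_3 = 2, pos_x_4 = 7, pos_y_4 = 4, pos_z_4 = 6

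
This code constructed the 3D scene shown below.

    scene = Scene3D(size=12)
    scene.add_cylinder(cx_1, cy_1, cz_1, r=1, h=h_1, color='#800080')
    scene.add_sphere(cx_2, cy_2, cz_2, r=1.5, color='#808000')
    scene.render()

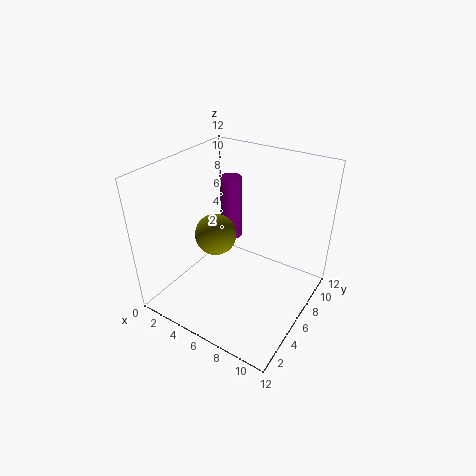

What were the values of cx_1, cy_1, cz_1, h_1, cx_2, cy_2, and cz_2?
cx_1 = 3
cy_1 = 9.5
cz_1 = 3.5
h_1 = 6
cx_2 = 6
cy_2 = 3
cz_2 = 8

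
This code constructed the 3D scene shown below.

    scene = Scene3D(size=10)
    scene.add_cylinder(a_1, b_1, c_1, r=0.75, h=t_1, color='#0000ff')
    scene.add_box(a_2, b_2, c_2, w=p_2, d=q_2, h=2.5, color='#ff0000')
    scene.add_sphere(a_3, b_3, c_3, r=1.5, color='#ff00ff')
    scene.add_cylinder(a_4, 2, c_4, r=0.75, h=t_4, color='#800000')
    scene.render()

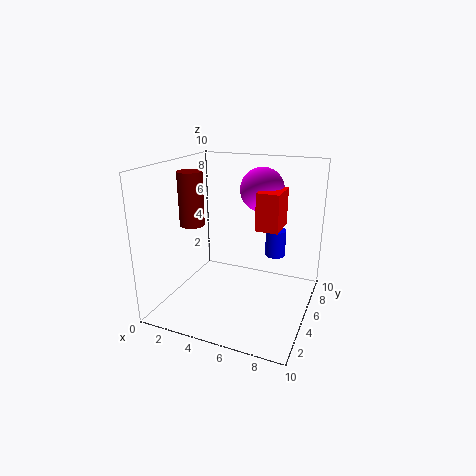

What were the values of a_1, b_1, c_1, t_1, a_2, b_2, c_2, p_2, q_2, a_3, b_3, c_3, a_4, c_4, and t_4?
a_1 = 7
b_1 = 7.5
c_1 = 3
t_1 = 2
a_2 = 6.5
b_2 = 4.25
c_2 = 6
p_2 = 1.5
q_2 = 2.25
a_3 = 6.25
b_3 = 6.25
c_3 = 8.25
a_4 = 3.25
c_4 = 6.75
t_4 = 3.25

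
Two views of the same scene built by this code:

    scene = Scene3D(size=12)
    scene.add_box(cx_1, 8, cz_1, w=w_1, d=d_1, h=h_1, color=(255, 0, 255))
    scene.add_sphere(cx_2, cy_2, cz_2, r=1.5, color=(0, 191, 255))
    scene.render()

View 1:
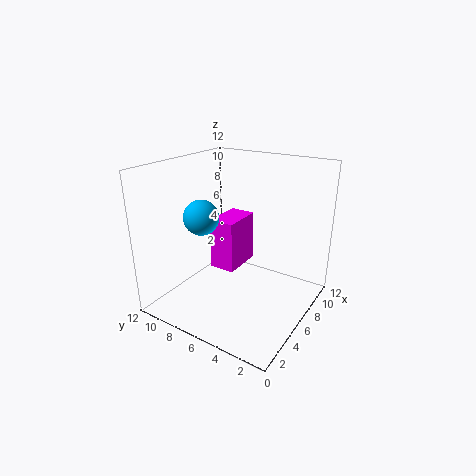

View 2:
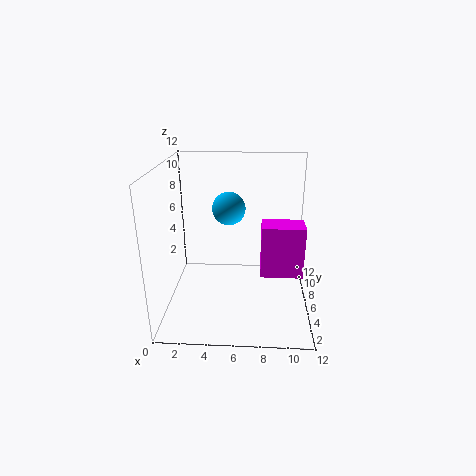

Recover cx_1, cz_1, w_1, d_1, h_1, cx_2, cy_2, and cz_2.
cx_1 = 8; cz_1 = 1; w_1 = 4; d_1 = 2.5; h_1 = 5; cx_2 = 5; cy_2 = 9; cz_2 = 7.5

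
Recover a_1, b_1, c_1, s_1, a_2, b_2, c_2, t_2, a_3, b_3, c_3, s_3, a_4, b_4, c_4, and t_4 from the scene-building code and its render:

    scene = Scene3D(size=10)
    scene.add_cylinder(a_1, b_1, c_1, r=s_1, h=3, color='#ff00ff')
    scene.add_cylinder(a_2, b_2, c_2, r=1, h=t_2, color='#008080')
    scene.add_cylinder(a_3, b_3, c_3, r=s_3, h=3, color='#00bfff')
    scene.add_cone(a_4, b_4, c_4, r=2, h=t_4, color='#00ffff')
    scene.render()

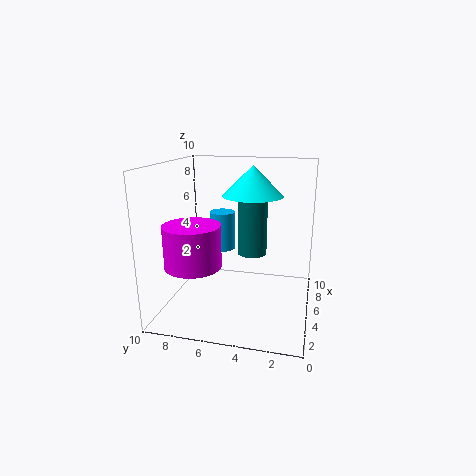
a_1 = 4
b_1 = 8
c_1 = 3
s_1 = 2
a_2 = 5
b_2 = 4
c_2 = 4
t_2 = 4
a_3 = 8
b_3 = 7
c_3 = 3
s_3 = 1
a_4 = 5
b_4 = 4
c_4 = 8
t_4 = 2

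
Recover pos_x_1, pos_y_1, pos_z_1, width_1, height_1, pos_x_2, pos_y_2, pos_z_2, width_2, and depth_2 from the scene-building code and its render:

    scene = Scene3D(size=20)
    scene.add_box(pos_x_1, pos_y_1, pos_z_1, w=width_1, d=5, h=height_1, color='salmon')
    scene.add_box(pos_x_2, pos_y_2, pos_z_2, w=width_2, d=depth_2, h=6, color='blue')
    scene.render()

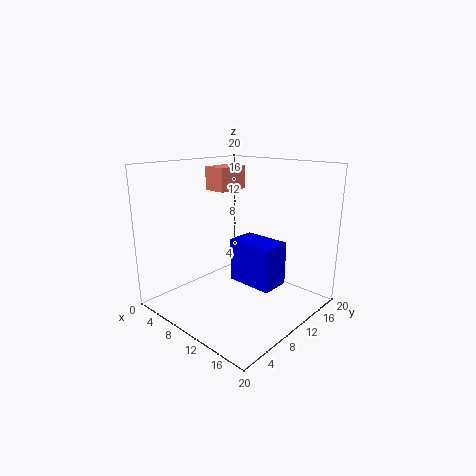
pos_x_1 = 2; pos_y_1 = 11.5; pos_z_1 = 15.5; width_1 = 3.5; height_1 = 3.5; pos_x_2 = 9.5; pos_y_2 = 9; pos_z_2 = 4; width_2 = 6.5; depth_2 = 4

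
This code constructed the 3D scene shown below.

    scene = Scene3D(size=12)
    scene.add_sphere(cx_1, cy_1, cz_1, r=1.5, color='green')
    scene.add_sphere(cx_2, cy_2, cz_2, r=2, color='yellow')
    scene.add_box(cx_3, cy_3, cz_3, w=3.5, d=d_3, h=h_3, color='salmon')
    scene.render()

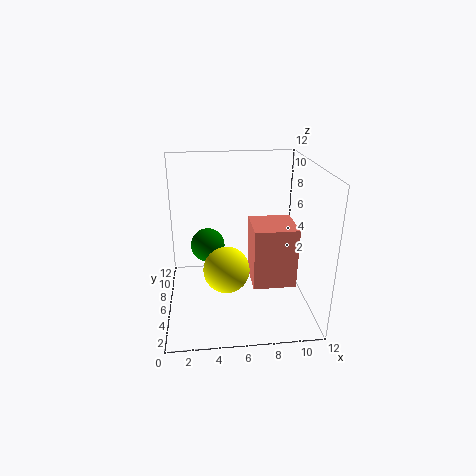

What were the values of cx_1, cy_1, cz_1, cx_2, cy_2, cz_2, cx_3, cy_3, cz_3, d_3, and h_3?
cx_1 = 3.5
cy_1 = 8
cz_1 = 4.5
cx_2 = 5
cy_2 = 6
cz_2 = 3
cx_3 = 7
cy_3 = 3.5
cz_3 = 2.5
d_3 = 3.5
h_3 = 5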